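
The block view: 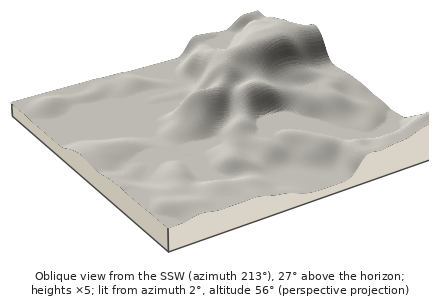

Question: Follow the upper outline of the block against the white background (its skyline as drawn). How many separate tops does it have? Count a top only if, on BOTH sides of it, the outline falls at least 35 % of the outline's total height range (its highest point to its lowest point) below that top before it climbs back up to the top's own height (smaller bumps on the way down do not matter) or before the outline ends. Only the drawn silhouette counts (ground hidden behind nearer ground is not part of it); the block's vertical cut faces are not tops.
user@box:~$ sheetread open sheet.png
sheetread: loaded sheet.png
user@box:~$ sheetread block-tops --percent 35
1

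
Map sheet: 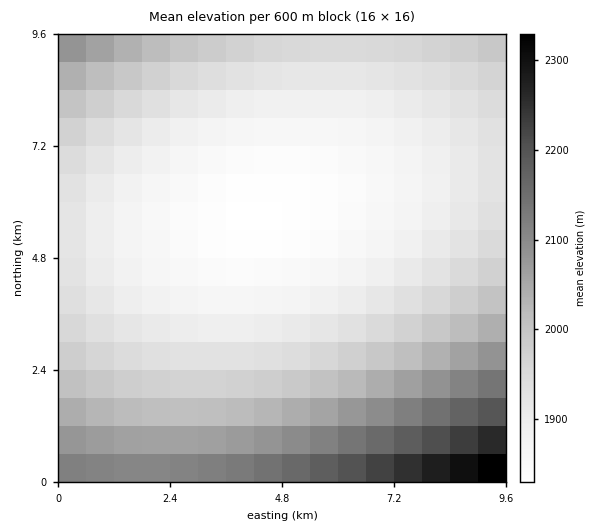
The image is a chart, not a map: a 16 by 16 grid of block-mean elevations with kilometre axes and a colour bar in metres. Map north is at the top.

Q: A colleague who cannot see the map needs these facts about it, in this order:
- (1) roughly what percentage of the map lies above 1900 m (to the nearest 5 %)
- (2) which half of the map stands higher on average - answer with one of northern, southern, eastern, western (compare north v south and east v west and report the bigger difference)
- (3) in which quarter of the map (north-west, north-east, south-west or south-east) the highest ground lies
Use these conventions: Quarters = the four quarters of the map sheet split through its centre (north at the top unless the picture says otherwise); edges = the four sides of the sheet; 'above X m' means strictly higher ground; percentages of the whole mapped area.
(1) Roughly 65 % of the ground is higher than 1900 m.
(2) The southern half stands higher on average than the northern half.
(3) The highest point lies in the south-east quarter of the map.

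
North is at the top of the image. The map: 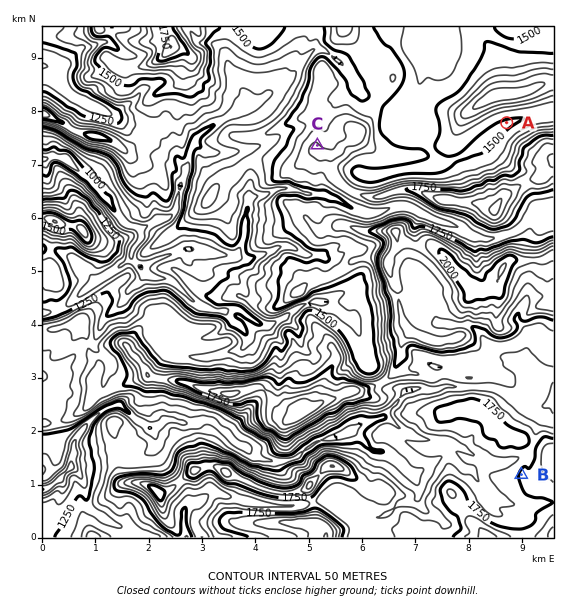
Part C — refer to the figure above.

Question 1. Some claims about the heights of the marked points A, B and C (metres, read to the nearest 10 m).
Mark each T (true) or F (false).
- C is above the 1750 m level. F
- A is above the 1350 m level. T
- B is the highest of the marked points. T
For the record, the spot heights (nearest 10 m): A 1490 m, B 1760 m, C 1660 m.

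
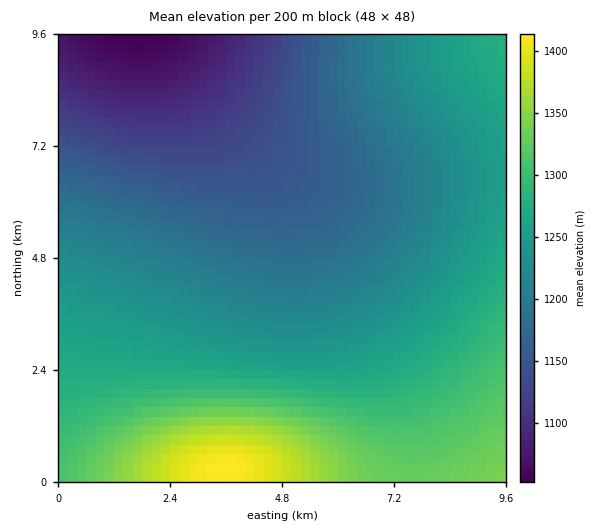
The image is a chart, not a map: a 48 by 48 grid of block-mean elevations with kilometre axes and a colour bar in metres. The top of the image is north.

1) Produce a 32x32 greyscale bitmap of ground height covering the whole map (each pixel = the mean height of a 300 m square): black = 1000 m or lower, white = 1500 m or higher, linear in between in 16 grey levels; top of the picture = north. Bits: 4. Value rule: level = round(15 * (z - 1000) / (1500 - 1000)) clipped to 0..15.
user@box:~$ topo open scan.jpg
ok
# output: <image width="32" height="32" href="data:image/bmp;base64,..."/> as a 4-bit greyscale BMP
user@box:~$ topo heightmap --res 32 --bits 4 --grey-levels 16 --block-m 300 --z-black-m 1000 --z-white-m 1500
<image width="32" height="32" href="data:image/bmp;base64,Qk12AgAAAAAAAHYAAAAoAAAAIAAAACAAAAABAAQAAAAAAAACAAATCwAAEwsAABAAAAAAAAAAAAAAABEREQAiIiIAMzMzAERERABVVVUAZmZmAHd3dwCIiIgAmZmZAKqqqgC7u7sAzMzMAN3d3QDu7u4A////AJqqu7zMzMzMu7uqqqqqqqqaqqu7zMzMzLu7qqqqqqqqmaqqu7zMzMu7uqqqqqqqqpmaqqu7u7u7uqqqmZmZqqqZmZqqqqu6qqqpmZmZmZqqmZmZmZqqqqmZmZmZmZmZmoiJmZmZmZmZmZmIiZmZmZmIiIiIiIiIiIiIiIiImZmZiIiIiIiIiIiIiIiIiImZmYiIiIiIiHd3d3d3iIiIiZmIiIiHd3d3d3d3d3eIiImZiIh3d3d3d3d3d3d3eIiImXd3d3d3d3dmZmZ3d3eIiIl3d3d3d3ZmZmZmZnd3eIiId3d3d2ZmZmZmZmZmd3eIiHd3dmZmZmZmZmZmZmd3eIh3ZmZmZmZlVVVWZmZnd3iIZmZmZmZVVVVVVVZmZnd3iGZmZmVVVVVVVVVVZmZnd4hmZlVVVVVVVVVVVVZmZ3d4ZVVVVVVVVVVVVVVWZmd3eFVVVVVURERFVVVVVmZnd3hVVUREREREREVVVVZmZ3d4VERERERERERFVVVmZmd3eERERERERERERVVVZmZ3d3hEQzMzMzREREVVVmZmd3eIQzMzMzMzRERFVVZmZ3d4iDMzMzMzMzRERVVWZnd3eIgzMiIiMzMzREVVZmZ3d4iIMiIiIiIzM0RFVWZmd3eIiCIiIiIiIzM0RFVmZ3d4iIgiIiIiIiIzNERVVmZ3eIiI"/>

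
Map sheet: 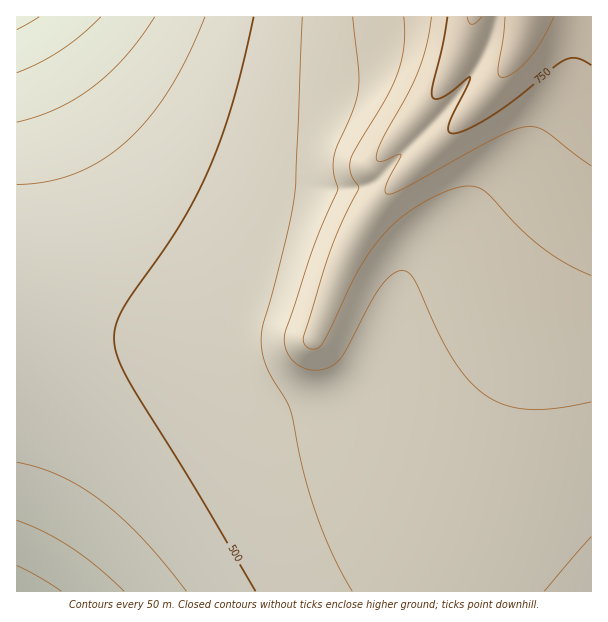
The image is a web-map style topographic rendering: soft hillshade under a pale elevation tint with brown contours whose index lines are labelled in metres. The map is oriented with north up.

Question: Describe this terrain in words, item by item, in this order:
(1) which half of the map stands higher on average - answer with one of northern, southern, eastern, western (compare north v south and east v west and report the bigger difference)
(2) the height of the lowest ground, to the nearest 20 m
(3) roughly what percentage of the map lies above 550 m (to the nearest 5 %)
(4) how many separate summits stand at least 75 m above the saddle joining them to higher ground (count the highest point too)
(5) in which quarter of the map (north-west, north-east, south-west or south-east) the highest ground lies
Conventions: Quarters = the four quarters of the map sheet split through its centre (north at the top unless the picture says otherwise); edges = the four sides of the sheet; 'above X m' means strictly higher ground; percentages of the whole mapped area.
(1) The eastern half stands higher on average than the western half.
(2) The lowest point is down at roughly 280 m.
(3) Roughly 50 % of the ground is higher than 550 m.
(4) There is 1 summit with 75 m or more of prominence.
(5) The highest point lies in the north-east quarter of the map.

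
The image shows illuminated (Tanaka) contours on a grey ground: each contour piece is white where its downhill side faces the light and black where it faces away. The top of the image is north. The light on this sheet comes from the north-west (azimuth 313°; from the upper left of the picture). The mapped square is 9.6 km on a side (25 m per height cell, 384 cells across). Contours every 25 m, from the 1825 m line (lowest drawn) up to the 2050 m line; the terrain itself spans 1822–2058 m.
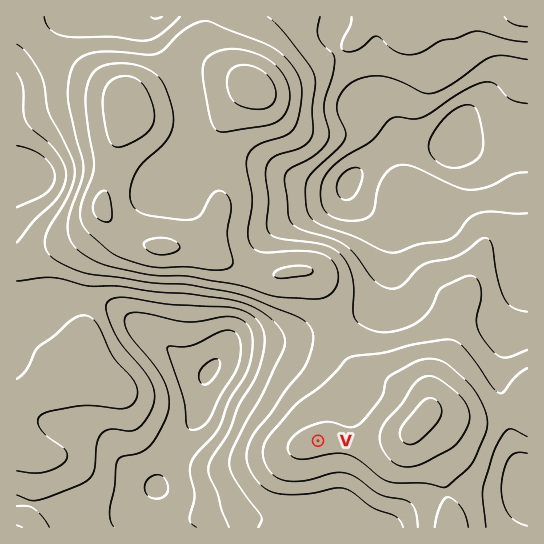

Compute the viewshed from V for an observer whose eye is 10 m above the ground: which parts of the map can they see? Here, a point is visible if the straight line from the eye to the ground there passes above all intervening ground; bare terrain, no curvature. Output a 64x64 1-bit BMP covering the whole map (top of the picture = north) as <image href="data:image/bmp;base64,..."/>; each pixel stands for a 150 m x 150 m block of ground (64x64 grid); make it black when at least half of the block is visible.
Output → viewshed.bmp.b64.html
<image width="64" height="64" href="data:image/bmp;base64,Qk0+AgAAAAAAAD4AAAAoAAAAQAAAAEAAAAABAAEAAAAAAAACAAATCwAAEwsAAAIAAAAAAAAA////AAAAAAD8AAAAAH/+APwAAAAAHH4A/AAAAAAYHgD+AAAAABgAAP8AAAAAHAAAf4AAAAAcAAB/gAAAAD4AAP/AAAAAPwAA/8AAADz/AAD/wAAAP/+AAP/AAAA//4AA/+AAAB//gAD/+AAAH/+AAP/+AAAP/8AA//8AAAf/4AD//4AAA//gAP//gAAD/+AAP/+AAAP/4AAf/4AAA//gAA//gAAD/MAAB/+AAAfwAAAD/wAAD+AAAAH/AAAPgAAAAP8AAD8AAAAA/wAA/wAAAAB/+AH/gAAAAH//h//AAAAAf////8AAAAD/////4AAA///////gAAD//////8AAAP//////AAAA////+AAAAAD////wAAAAAAP///AAAAAAAP4IcAAAAAAAeABwAAAAAAB4AHAAAAAAADAAcAAAAAAAMABwAAAAAAAAADAAAAAAAAAAEAAAAAAAAAAAAAAAAAAAAAAAAAAAAAAAAAAAAAAAAAAAAAAAAAAAACAAAAAAAAAAYAAAAAAAD8DwAAAAAAAP4P4AAIAAAAfw/8AA8AAAA/D/wAH4AAAD8H/gAfweAAHwf+AB//8AAGA/4AP//wAAAAAAA///AAAAAAAH//8AAAAAAAf//wAAAAAAD///AAAAAAAP//8AAAAAAB///wAAAAAAH///AAAAAAAf//8AAAAAAB///w=="/>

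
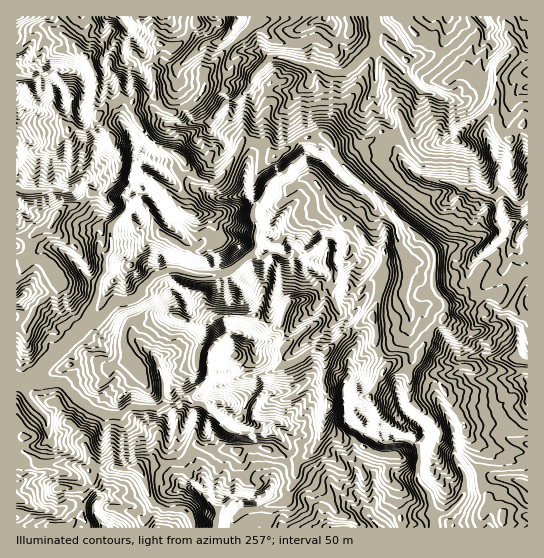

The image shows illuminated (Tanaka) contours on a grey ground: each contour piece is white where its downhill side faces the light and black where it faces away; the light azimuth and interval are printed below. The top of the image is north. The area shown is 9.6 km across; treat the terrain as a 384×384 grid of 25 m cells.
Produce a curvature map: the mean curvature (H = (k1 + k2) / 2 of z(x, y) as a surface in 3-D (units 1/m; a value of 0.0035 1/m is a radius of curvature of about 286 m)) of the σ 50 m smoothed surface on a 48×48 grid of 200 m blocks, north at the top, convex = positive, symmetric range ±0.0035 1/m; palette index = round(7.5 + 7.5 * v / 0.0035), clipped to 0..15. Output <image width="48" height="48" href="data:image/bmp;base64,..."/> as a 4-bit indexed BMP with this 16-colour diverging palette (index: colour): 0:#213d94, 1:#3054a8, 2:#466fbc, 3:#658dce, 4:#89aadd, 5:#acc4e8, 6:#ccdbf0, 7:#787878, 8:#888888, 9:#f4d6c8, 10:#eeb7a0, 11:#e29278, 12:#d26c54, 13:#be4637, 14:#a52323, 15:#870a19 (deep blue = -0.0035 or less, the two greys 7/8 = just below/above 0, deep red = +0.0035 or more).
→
<image width="48" height="48" href="data:image/bmp;base64,Qk32BAAAAAAAAHYAAAAoAAAAMAAAADAAAAABAAQAAAAAAIAEAAATCwAAEwsAABAAAAAAAAAAlD0hAKhUMAC8b0YAzo1lAN2qiQDoxKwA8NvMAHh4eACIiIgAyNb0AKC37gB4kuIAVGzSADdGvgAjI6UAGQqHAKzey9UlSqQ0+QfHekZVU0rUWbmFyJtcm7UROLHsp4vN+TXuuXmaWdclmIRVRpt7mCS5VKB2dcl6pSMBGc11alhUqJxHkminh5d/7Lg2V+RFAIt5wIxnl3SUetYX1TuZmEWYc2tWSbZ0tbebhTnIc4fE2lCMeDxTM6h1Wdrf33iJlZeYZ1e1ZcaChpDKwWlomouppnh3e6iZhoeIZ6mremVa3vGeYZiZiKVDRtOHeHlXu63t37SKtIb8arCPYrqZl710e+V3d0xF1LgRVkmE19wQEAsOdtdlaLlFu4lWN8021MB5MXNm2UBarsIvJ9iJmLYl2VUzeXd9eg39OFWkzA129hfrDnd3hZKMhDZ7ISEmIGMtH7k3bwmflV+iiWd3g3iadGhah/XDPKVXQ1jEmw3/YrhT2Zl3qGZUR4yVqtCrUN7YpHY22gc8oblqqGZ3ZWZ6lYm1i6C71xNu/9mDl3B59qk1VXmKqndVuIupq4GY1m6XI6zWemNWzXuVZplWQ2xlV8g4tyQ1qRv7Ocde72Gpdom4ZFSGOYpGZWZ7k4mFPATWA05iidYudWfXK4WoZrpYZmZ6mHd1bIAAasWsMsxbdlenqp+6d5yWZmZJ6orfrfzO5qoX5jXPaGd76nNFO5yFeEhVaLvYWpq4029RdxdeZlZmxXdJqAfJmoSTIjaijmWiho/tVKdZlVp6yGmbhHJqy4LV01d9umdkvElnhK23xUmMNIaJpsSJyjRrtySVAAJY3El4VWxb2EeMWHlmqaeboaka+jYBVnUGqIhjmiY210ZtRj2VmampJeUobElovYpwERAIxtVj9zZuWkLJeFlRfpNVa5nNiM2tD+dlGUi682nLrMcOO6uatnZXiK+hlouGBop7QGjjwn+nV3ygpmidVWUy2bkHl4aZCyypqMuFkvhmd3pD9TeNx4WkIvB9/t61DaSpiceDP3ZmiHiHiIqIzaT8D4LcpSWXB/hXjGiC+VaFLGd5IDAAAMrjMwnmU1dA8K1muIMvhXittCJhlnx2xCWOC98ZXe2R8GrLyAf3V5cAA2iV5XtmW0aPD6Ca1U6Q6hCuoK92aUJ4iHyA9ktpWoJNMEZvpkbjfPQGBudWdyqYd35S4mzOXIG/Nk/7VsG4ab9xjYR3hnm6mfsJ0hRpyIG/J/dbR0asrEjevph6h4mM32Us1WmH3KumHoEjh0qNSlaJyndYtcN7O9RrfGp4tj+SjmSpNAtdOjWHenRIOLSaV314XCefKEy4qCua6mFcS5KXd6gofaSYVUbXWkx/LwuanXpGnYczaZVXeHxyaqQwNmWZaKh2uw1NXFtUbKiCXYlSt2rCqmG7xoeJdzMBQi4rU6pWnYfGCsvFgzXDxxupqpiJVkvFRJiVFsZRfMWqYXISRpN2opd3eJhvd3d9vPtWuVjIF301czWYi5ZGS3NXeIlI6aWVfVh0g6+9ggTpSdzLq4t1tluoZ6Y0tpx8xnWrBalWqqNeiVQ4tY2FU6uKWIs6t0eWdYlEnddY248I27qjRJxke7dZN7Nrpw=="/>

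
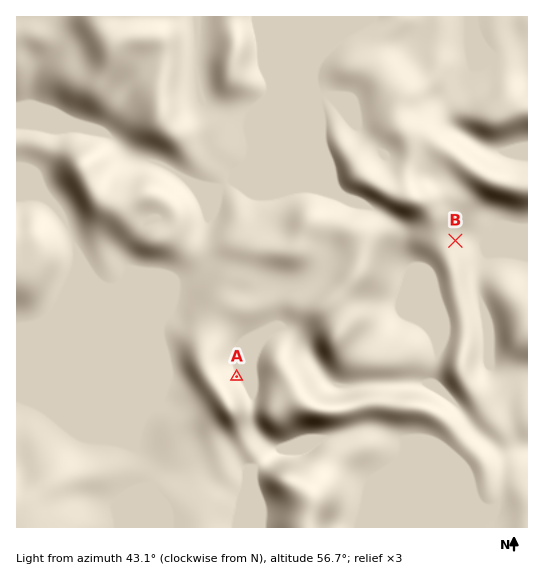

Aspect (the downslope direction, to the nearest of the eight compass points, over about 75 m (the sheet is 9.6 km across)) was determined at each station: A NE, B E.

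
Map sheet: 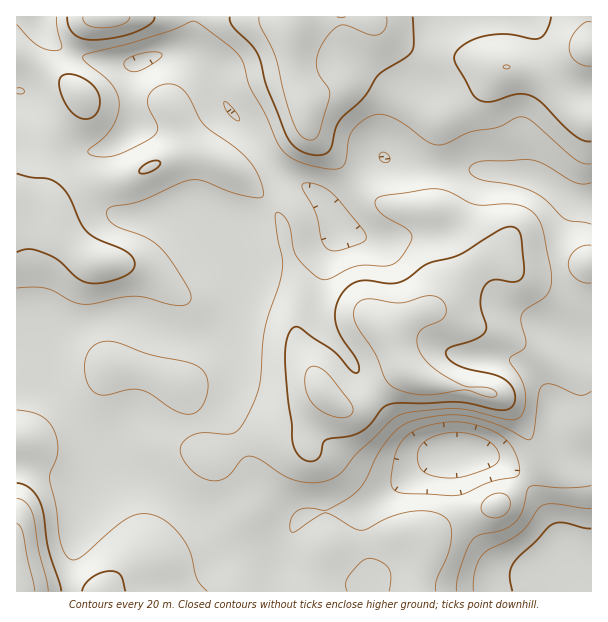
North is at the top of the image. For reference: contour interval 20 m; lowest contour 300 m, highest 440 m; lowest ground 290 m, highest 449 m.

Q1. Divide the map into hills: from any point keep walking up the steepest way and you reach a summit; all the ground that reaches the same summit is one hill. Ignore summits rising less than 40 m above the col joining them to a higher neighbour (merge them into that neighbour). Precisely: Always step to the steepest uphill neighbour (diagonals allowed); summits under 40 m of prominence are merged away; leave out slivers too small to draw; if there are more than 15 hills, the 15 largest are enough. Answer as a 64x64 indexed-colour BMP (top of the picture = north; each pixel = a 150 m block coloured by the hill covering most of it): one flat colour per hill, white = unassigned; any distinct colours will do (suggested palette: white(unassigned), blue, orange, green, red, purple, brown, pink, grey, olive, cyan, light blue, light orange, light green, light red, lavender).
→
<image width="64" height="64" href="data:image/bmp;base64,Qk12CAAAAAAAAHYAAAAoAAAAQAAAAEAAAAABAAQAAAAAAAAIAAATCwAAEwsAABAAAAAAAAAA////ALR3HwAOf/8ALKAsACgn1gC9Z5QAS1aMAMJ34wB/f38AIr28AM++FwDox64AeLv/AIrfmACWmP8A1bDFADMzMzMzMzMzMzMzMzMzMzMzMzMzMzMzMzMzMzMzMzMzMzMzMzMzMzMzMzMzMzMzMzMzMzMzMzMzMzMzMzMzMzEzMzMzMzMzMzMzMzMzMzMzMzMzMzMzMzMzMzMzMzMzETMzMzMzMzMzMzMzMzMzMzMzMzMzMzMzMzMzMzMzMzERMzMzMzMzMzMzMzMzERERMzMzMzMzMzMzMzMzMzMzMREzMzMzMzMzMzMzMzEREREzMzMzMzMzMzMzMzMzMzMxETMzMzMzMzMzMzMzERERERMzMzMzMzMzMzMzMzMzMxERMzMzMzMzMzMzMzEREREREzMzMzMzMzMzMzMzMzMzEREzMzMzMzMzMzMzMRERERERMzMzMzMzMzMzMzMzMzERETMzMzMzMzMzMzERERERERERERETMzMzMzMzMzMzERERMzMzMzMzMzMzERERERERERERERETMzMzMzMzMzMREREzMzMzMzMzMxEREREREREREREREREzMzMzMzMzMRERETMzMzMzMzMRERERERERERERERERERMzMzMzMzMRERERMzMzMzERERERERERERERERERERERERMzMzMzMREREREzMzMzMRERERERERERERERERERERERETMzMzMRERERETMzMzMxERERERERERERERERERERERERERERERERERERMzMzMxEREREREREREREREREREREREREREREREREREREzMzMzERERERERERERERERERERERERERERERERERERETMzMzERERERERERERERERERERERERERERERERERERERMzMzEREREREREREREREREREREREREREREREREREREREzMzMRERERERERERERERERERERERERERERERERERERETMzMRERERERERERERERERERERERERERERERERERERERMzMREREREREREREREREREREREREREREREREREREREREzMxERERERERERERERERERERERERERERERERERERERETMxERERERERERERERERERERERERERERERERERERERERMzEREREREREREREREREREREREREREREREREREREREREzMRERERERERERERERERERERERERERERERERERERERETMhERERERERERERERERERERERERERERERERERERERERIiIRERERERERIiIREREREREREREREREREREREREREREiIiIhEREREiIiIiIRERERERERERERERERERERERERESIiIiIiISIiIiIiIhERERERERERERERERERERERERERIiIiIiIiIiIiIiIiIREREREREREREREREREREREREREiIiIiIiIiIiIiIiIhERERERERERERERERERERERERESIiIiIiIiIiIiIiIiERERERERERERERERERERERERERIiIiIiIiIiIiIiIiIREREREREREREREREREREREREREiIiIiIiIiIiIiIiIhERERERERERERERERERERERERESIiIiIiIiIiIiIiIhERERERERERERERERERERERERERIiIiIiIiIiIiIiIiEREREREREREREREREREREREREREiIiIiIiIiIiIiIiIRERERERERERERERERERERERERESIiIiIiIiIiIiIiIRERERERERERERERERERERERERERIiIiIiIiIiIiIiIiEREREREREREREREREREREREREREiIiIiIiIiIiIiIiIiERERERERERERERERERERERERESIiIiIiIiIiIiIiIiIhERERERERERERERERERERERERIiIiIiIiIiIiIiIiIiIRERFEERERERERERERERERERQiIiIiIiIiIiIiIiIiIiERFERBERERERERERERERFERCIiIiIiIiIiIiIiIiIiIiREREQRERERERERERERFEREIiIiIiIiIiIiIiIiIiIiREREREEREREREREREUREREQiIiIiIiIiIiIiIiIiIiRERERERBEURERERERERERERCIiIiIiIiIiIiIiIiIiREREREREREREREREREREREREIiIiIiIiIiIiIiIiIiREREREREREREREREREREREREQiIiIiIiIiIiIiIiIiRERERERERERERERERERERERERCIiIiIiIiIiIiIiIiJEREREREREREREREREREREREREIiIiIiIiIiIiIiIiJEREREREREREREREREREREREREQiIiIiIiIiIiIiIiJERERERERERERERERERERERERERCIiIiIiIiIiIiIiJEREREREREREREREREREREREREREIiIiIiIiIiIiIiIkREREREREREREREREREREREREREQiIiIiIiIiIiIiIkRERERERERERERERERERERERERERCIiIiIiIiIiIiIiREREREREREREREREREREREREREREIiIiIiIiIiIiIiREREREREREREREREREREREREREREQiIiIiIiIiIiIiRERERERERERERERERERERERERERERCIiIiIiIiIiIiREREREREREREREREREREREREREREREIiIiIiIiIiIiIkREREREREREREREREREREREREREREQiIiIiIiIiIiIiRERERERERERERERERERERERERERERCIiIiIiIiIiIiJERERERERERERERERERERERERERERE"/>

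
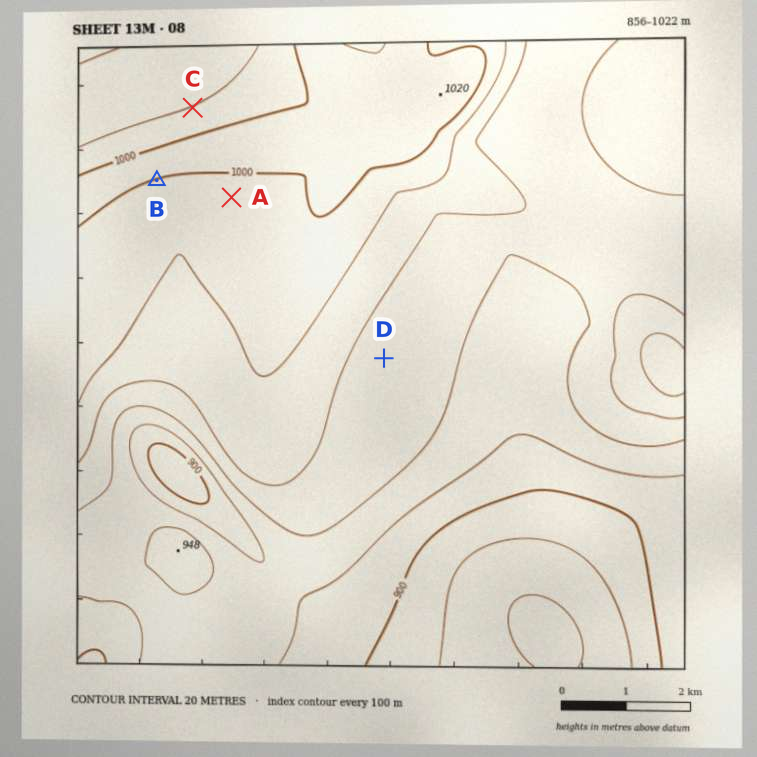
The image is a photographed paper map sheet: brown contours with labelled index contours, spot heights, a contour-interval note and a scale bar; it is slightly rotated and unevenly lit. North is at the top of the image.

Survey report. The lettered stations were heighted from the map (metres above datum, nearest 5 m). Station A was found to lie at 990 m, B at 1000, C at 980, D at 955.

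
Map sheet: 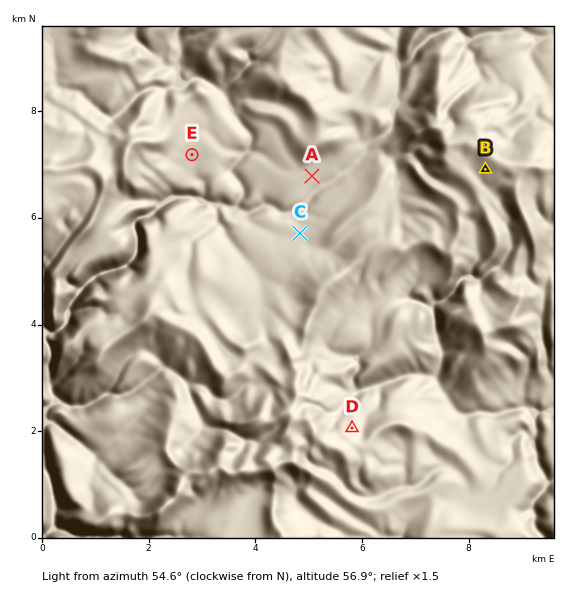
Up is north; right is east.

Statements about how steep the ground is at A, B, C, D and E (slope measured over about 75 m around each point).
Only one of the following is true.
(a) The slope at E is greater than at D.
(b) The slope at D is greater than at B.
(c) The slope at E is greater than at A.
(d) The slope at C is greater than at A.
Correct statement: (b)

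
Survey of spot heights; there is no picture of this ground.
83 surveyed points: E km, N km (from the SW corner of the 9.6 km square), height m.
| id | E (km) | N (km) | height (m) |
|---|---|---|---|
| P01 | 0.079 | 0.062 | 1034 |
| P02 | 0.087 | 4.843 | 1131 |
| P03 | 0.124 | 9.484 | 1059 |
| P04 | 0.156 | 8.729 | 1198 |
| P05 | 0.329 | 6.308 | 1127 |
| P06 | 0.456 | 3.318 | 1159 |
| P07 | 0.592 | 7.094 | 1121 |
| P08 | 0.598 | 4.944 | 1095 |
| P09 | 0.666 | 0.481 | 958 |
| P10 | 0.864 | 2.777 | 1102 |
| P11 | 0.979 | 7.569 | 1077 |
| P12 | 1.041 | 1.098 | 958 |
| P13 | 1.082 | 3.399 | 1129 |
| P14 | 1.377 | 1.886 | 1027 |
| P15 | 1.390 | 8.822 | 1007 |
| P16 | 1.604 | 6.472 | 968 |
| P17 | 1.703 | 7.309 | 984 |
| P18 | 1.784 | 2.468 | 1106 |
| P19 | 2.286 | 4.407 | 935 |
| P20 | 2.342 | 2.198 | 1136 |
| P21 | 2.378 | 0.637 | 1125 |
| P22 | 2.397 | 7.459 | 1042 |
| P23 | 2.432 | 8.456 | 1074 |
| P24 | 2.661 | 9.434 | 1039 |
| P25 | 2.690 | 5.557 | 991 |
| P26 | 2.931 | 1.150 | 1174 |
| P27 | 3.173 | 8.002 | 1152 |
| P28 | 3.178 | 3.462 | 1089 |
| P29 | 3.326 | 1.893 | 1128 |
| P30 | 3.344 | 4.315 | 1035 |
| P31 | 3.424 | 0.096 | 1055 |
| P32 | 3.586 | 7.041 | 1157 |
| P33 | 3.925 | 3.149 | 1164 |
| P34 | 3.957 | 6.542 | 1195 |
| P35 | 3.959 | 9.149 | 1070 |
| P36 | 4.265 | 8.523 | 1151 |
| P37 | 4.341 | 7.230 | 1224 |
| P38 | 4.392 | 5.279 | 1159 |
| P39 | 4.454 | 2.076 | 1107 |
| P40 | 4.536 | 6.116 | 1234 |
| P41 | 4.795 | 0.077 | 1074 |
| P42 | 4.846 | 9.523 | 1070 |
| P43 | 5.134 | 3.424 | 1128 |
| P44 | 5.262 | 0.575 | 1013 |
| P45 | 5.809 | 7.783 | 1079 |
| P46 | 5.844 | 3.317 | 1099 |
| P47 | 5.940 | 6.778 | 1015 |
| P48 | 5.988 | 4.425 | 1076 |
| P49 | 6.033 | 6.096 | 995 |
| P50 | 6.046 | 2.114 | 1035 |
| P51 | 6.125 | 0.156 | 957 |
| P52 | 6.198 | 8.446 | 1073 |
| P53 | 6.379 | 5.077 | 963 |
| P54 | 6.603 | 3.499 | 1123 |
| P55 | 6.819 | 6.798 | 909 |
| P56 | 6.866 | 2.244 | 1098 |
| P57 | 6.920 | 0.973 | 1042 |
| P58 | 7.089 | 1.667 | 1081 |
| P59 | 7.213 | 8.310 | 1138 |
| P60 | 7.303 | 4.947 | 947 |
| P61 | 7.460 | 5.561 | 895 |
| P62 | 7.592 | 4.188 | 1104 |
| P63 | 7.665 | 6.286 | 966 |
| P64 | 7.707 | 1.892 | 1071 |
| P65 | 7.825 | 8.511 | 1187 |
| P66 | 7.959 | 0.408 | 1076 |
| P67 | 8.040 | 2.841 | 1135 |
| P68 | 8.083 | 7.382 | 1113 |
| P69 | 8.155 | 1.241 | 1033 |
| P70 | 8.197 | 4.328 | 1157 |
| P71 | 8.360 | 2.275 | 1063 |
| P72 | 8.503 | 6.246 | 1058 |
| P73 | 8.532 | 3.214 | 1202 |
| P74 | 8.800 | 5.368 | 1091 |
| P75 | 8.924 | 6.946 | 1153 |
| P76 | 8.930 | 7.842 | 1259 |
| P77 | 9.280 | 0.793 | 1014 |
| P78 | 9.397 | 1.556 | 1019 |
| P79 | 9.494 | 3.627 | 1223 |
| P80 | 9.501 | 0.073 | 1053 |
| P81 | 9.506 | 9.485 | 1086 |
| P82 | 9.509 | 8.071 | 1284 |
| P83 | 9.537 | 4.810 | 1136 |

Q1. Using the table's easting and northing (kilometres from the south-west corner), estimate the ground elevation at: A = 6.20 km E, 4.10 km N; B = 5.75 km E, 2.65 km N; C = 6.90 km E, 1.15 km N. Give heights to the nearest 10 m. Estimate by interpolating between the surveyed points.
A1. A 1090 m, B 1050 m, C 1050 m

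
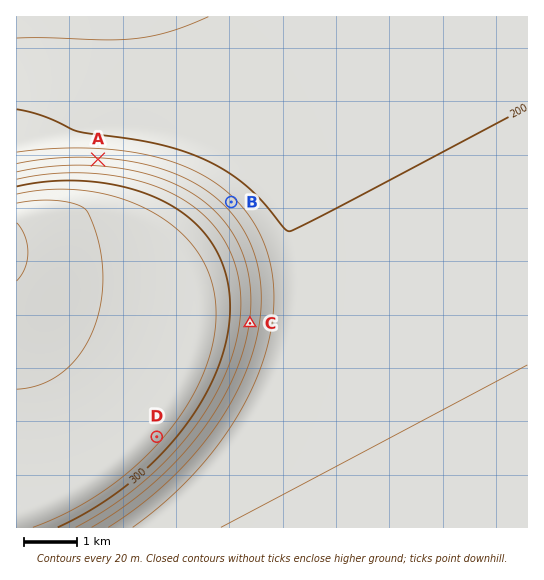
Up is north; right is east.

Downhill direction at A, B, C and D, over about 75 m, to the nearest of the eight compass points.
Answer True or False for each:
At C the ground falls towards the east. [True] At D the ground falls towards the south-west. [False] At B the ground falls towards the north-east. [True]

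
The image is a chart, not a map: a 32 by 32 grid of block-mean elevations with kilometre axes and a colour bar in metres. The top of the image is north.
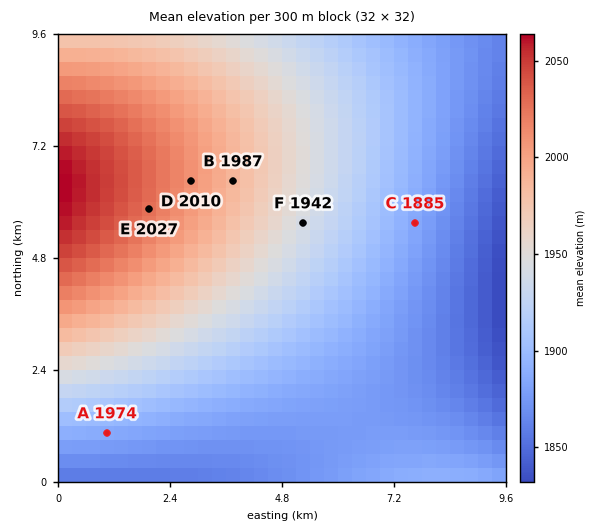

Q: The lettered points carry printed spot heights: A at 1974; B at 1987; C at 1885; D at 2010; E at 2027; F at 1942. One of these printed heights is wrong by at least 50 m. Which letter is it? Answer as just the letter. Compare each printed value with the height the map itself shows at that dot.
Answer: A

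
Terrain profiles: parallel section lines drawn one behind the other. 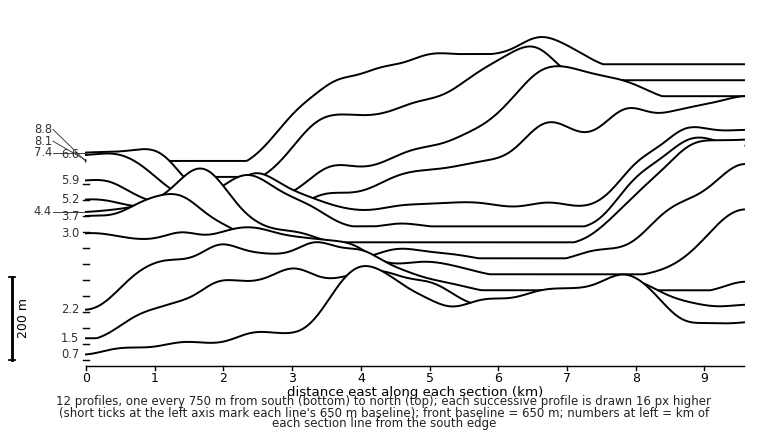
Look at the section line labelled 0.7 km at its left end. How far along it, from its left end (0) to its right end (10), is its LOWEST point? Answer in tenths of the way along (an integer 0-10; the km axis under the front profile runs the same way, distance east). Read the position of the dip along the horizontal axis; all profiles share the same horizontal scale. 0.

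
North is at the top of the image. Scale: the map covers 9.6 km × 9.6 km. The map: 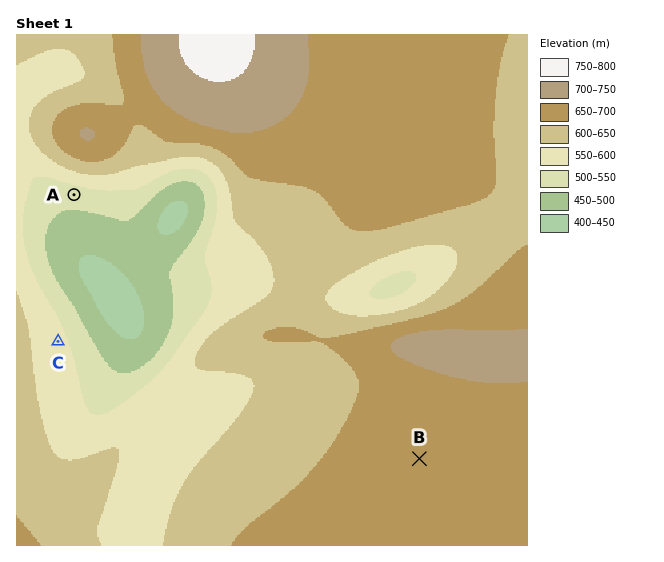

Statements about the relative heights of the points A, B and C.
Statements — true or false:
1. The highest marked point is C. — false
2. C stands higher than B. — false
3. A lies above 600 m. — false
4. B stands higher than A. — true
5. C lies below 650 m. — true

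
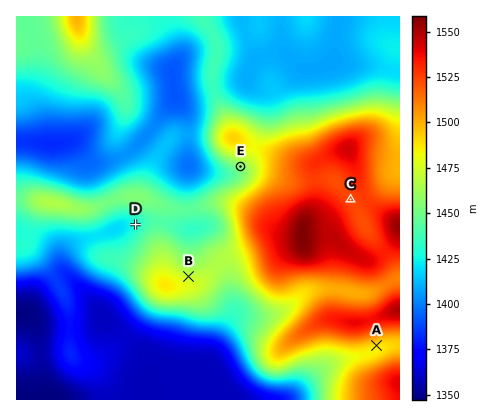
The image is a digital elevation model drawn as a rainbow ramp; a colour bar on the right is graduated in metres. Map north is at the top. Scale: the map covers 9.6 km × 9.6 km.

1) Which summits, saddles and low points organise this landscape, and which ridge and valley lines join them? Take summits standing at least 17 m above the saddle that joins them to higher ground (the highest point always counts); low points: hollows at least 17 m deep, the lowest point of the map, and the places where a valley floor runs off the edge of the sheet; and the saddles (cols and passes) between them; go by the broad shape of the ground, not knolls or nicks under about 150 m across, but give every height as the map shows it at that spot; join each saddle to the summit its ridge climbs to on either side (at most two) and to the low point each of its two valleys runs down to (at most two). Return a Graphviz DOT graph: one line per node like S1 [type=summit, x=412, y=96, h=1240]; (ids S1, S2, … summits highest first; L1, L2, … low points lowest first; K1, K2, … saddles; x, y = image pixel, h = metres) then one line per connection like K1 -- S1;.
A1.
graph terrain {
  S1 [type=summit, x=302, y=236, h=1559];
  S2 [type=summit, x=398, y=226, h=1554];
  S3 [type=summit, x=398, y=310, h=1550];
  S4 [type=summit, x=398, y=382, h=1540];
  S5 [type=summit, x=76, y=18, h=1499];
  S6 [type=summit, x=166, y=286, h=1487];
  S7 [type=summit, x=52, y=202, h=1466];
  L1 [type=low, x=50, y=396, h=1347];
  L2 [type=low, x=52, y=144, h=1382];
  L3 [type=low, x=322, y=62, h=1408];
  K1 [type=saddle, x=384, y=254, h=1533];
  K2 [type=saddle, x=316, y=180, h=1526];
  K3 [type=saddle, x=388, y=282, h=1512];
  K4 [type=saddle, x=400, y=346, h=1493];
  K5 [type=saddle, x=218, y=264, h=1466];
  K6 [type=saddle, x=188, y=210, h=1444];
  K7 [type=saddle, x=160, y=222, h=1442];
  K8 [type=saddle, x=214, y=90, h=1435];
  K9 [type=saddle, x=124, y=154, h=1404];
  K1 -- S1;
  K1 -- S2;
  K1 -- L1;
  K2 -- S1;
  K2 -- L1;
  K2 -- L2;
  K3 -- S1;
  K3 -- S3;
  K3 -- L1;
  K4 -- S3;
  K4 -- S4;
  K4 -- L1;
  K5 -- S1;
  K5 -- S6;
  K5 -- L1;
  K6 -- S1;
  K6 -- S7;
  K6 -- L1;
  K6 -- L2;
  K7 -- S6;
  K7 -- S7;
  K7 -- L1;
  K8 -- S1;
  K8 -- L2;
  K8 -- L3;
  K9 -- S5;
  K9 -- S7;
  K9 -- L2;
}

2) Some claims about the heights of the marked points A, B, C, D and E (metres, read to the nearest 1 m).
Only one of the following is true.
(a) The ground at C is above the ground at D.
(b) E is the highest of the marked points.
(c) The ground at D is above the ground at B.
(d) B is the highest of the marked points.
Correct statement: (a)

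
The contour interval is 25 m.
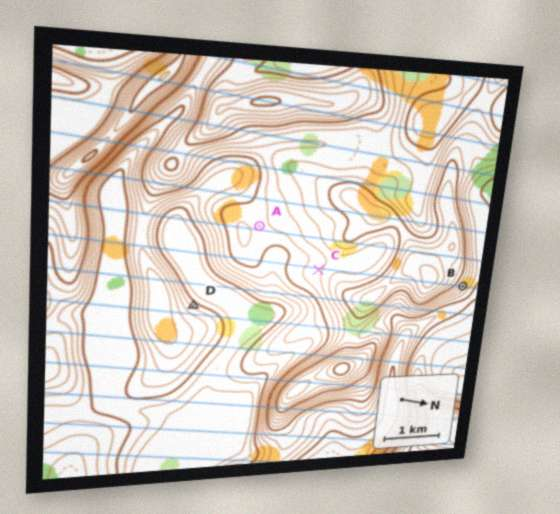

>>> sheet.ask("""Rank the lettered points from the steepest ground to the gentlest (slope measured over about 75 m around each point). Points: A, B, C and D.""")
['B', 'D', 'C', 'A']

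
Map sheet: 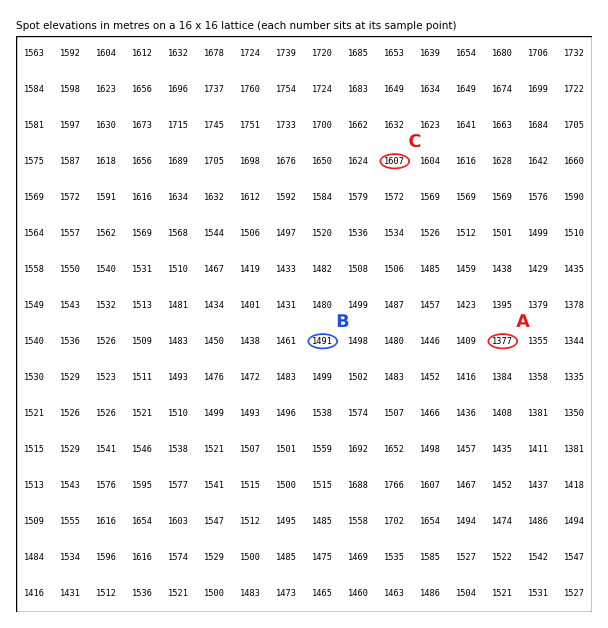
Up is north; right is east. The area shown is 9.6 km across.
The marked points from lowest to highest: A B C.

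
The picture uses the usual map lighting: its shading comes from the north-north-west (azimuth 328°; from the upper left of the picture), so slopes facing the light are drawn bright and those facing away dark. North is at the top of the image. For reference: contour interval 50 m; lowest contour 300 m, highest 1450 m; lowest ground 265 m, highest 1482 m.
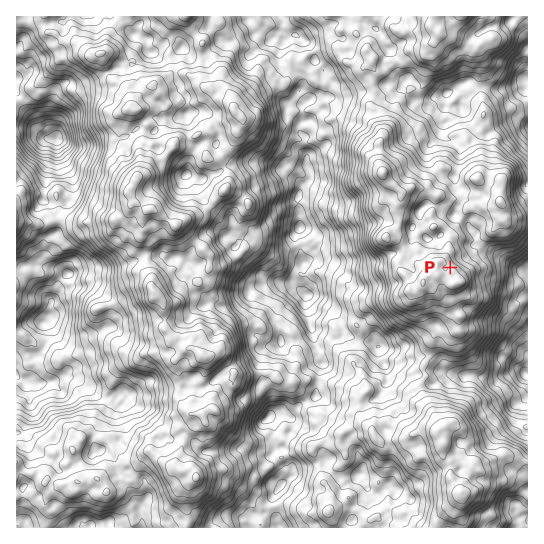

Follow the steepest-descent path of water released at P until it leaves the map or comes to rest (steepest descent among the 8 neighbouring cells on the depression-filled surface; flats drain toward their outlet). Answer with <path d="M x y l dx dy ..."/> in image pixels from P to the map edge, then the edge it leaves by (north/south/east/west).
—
<path d="M450 267l9-9 6 0 8-8 0-4 2-1 6 0 2 2 4 0 14 12 5 3 3 0 5 5 8 4 5 0"/>
exit: east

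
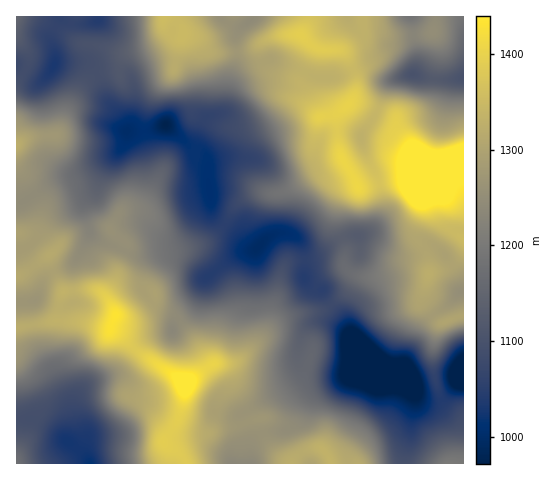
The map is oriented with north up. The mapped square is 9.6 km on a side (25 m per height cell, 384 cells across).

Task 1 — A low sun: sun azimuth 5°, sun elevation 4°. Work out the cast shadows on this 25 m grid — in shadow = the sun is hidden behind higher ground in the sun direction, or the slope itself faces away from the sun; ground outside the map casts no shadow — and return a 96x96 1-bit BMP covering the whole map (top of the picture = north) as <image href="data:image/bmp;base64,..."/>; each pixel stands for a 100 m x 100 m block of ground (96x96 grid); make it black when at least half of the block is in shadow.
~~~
<image width="96" height="96" href="data:image/bmp;base64,Qk2+BAAAAAAAAD4AAAAoAAAAYAAAAGAAAAABAAEAAAAAAIAEAAATCwAAEwsAAAIAAAAAAAAA////AAAAAAAf////AAAAA8AAYAAf////AAAAA8AA8AA////uADAAAYAA8AB////gADgAAAAA/wD////gGHgAAAAA/8D////wPDwAAAAB//j////wPgAAAAAB//z////wPgAAAAAB//z////wP+AAAAAD//z////wf/gAAAAH//z///////wAAAAH//z///////8AAAAP//z///////+AAAAf//7///////+AAAf///7///////+AAA////7///////8AAB////7/////9/4AAD////7/////wf8AAD////7/////gP8AAD//////////AH+AAD/////////+AD+AAD/////////4AAAAAD/////////gAAAAAD/////////AAAAAAD////////+AAAAAAD////////8AAAAAAD////////4AAAAAAH////////wAAAAAAH///////wAAAAAAAP////8P/AAAAAAAA/////8AAAAAAAAAA////4cAAAAAAAAAA////8AAAAAAAAAAA/////gAAcAAAAAAB/////iAA8AAAAAAD/////zgB8AAAAAAH/////7gB4AAAAAAH/////7wAAAAAAAAP//////gAAAAAwAAP/////+AAAAAB4AAP/////8AAAAAD8AIP/////8CAAAAD8A+f/////8DAAAAD8B///////8BIAAAD+B///////8AYAAAB8D///////8AMAAAAMD///////8AAAAAAAH///////8AAAAAAAH///////8AAAAAAAH///////4AAAAAAAH///////8AAAAAAAH///////8AAAAAA4P///////8AAAAAD+P///////8AAAAAH/P///////8AAAAAP/H///////8AAAAAP/j///////8AAAAAf/3///////8AAAAAf////////78AAAAA//+D//+H+D8AAAAA//////4B4H+AAAAB/////9wAAH+A8AAB/////x4AAH/B8AAD/////jwCAH/B+AAf/////jwCAH/h+AA//////jgCAA/z+AA//////gAAAAD//AB//////IAAAAD/+AD/////8YAAAAAf8Af/////8cAAAAAAAAf/////+8DAAAAAAA///////+HAAAAAAA///////+HgAAAAAB////////PgAAAAAP///////+PgAAAAAf///////APwAAAAAJ//////+ADwAAAAAB//////8AAAAAAAAD//////4AAAAAAAAD//////AAAAAAAAAD/////4AAAAAAAAAD/////wAAADA/AAABz////wAfAH//wAAAD////wx/wP//4AAAD////x//4P//8AAAH/H//z//4P//+AAAH/n/////4D///AAAH///////4B///AcAD//j7///4A///A8AA//gA//wAAP/6A4AA//AAf/AAAD/gAAAAfgAAH+AAAB/AAAAAfAAAA4AAAAIAAAAAeAAAAAAAAAAAAAAAMAAAAAAAAAAAAAAAAAAAAAAAAAAAABgAAAAAAAAAAAAA="/>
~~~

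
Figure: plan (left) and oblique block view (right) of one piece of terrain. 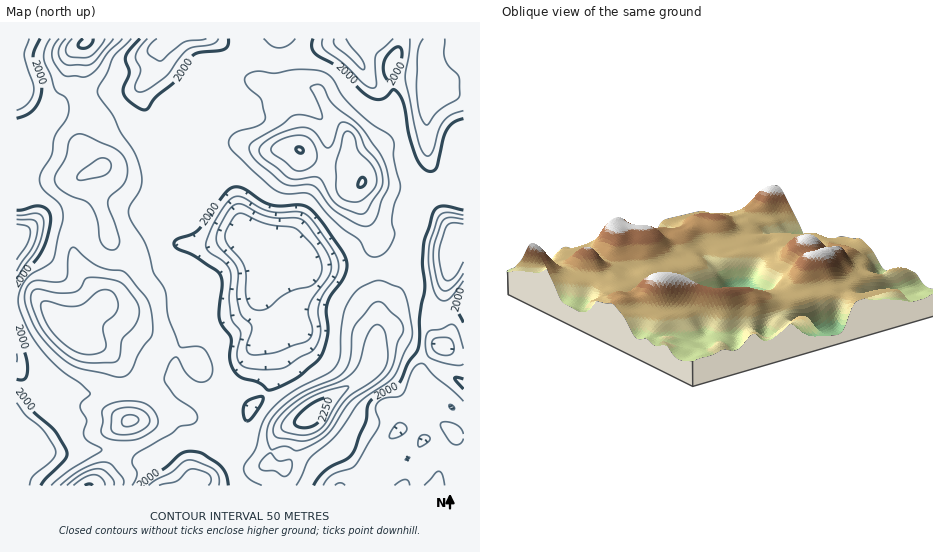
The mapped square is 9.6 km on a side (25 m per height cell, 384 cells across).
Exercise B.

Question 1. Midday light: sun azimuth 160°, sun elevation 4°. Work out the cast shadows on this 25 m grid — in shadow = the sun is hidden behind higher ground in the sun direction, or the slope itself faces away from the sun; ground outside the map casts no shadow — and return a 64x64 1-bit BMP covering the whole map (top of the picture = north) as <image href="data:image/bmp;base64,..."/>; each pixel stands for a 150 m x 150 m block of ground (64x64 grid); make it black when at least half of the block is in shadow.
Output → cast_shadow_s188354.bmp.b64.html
<image width="64" height="64" href="data:image/bmp;base64,Qk0+AgAAAAAAAD4AAAAoAAAAQAAAAEAAAAABAAEAAAAAAAACAAATCwAAEwsAAAIAAAAAAAAA////AAAAAAA/4AB8AAAHAD/+ABgAAAcAf/4AAAAAB4B//AAA8gAzwH/8AAHyABjgf/gAAfAAHHh/8AAB8AAOOH/wAADwAAIAf/wAAPwAAAd//gAA/wAADx/f8AD/wAAPH5/wAP/gAA4fv+AA//gADB8/4AB//AAIHx/AAH//AADeH4AA//+AAfwOAAH//8AHuAAAAf//4B+QAAAB///gHwAAAAH//+AeAAAAAf//4B4AAAAB///gHAAAAAP//+AAAAAAA///8AABAAAD///0AA/AAAP///AM/+AAA///+A//+OAD///4D///4AP///gf///AA///8B///wAD///gH//+AD///8Af//4D////gB///AP///8AD//4A////gAO//AAD//4AA7/4AAH//AADP/gAAf/4AAA/8AAB/+AAAD/AAAD4AAAAP4AAAGAAAAAAAAAAAAAAAAAAAAAAAAAAAAAAAAAAAAAD4AAAAAAADgf4AAAAAAAOB/wAAAABHA4H/4AAAAO8Hgf/wAAfw5wfA/+AAD/7mB8D/wAAf//8H7P/AAB///gf+/4AAH//8B/9/AAAf//wH/34PAB//+8f/AB/AH/v/x/8AD/Af8f/H7wAH8B///4fuAAf4H///B8wAA/gf//8HzAAD/B///4ePwAP/////w4/wA///z//jD/wB//+H++EA=="/>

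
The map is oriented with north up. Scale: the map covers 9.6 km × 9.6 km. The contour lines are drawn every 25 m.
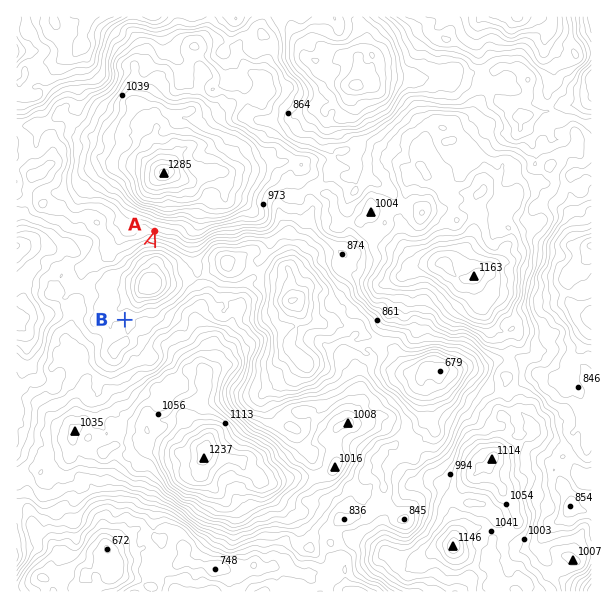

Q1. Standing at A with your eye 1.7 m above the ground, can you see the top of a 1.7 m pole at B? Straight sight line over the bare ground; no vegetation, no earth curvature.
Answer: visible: true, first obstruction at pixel None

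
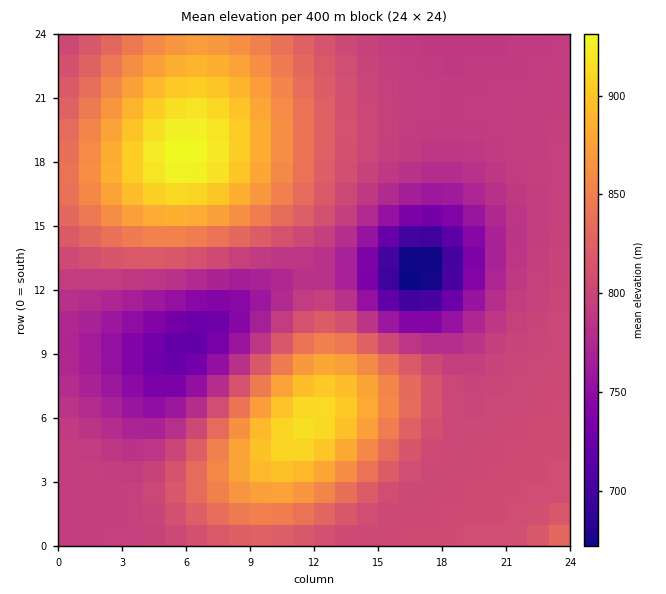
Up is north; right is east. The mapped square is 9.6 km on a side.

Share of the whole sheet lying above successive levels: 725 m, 96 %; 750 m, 92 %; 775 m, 83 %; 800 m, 56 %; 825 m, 32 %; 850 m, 22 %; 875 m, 14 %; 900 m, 6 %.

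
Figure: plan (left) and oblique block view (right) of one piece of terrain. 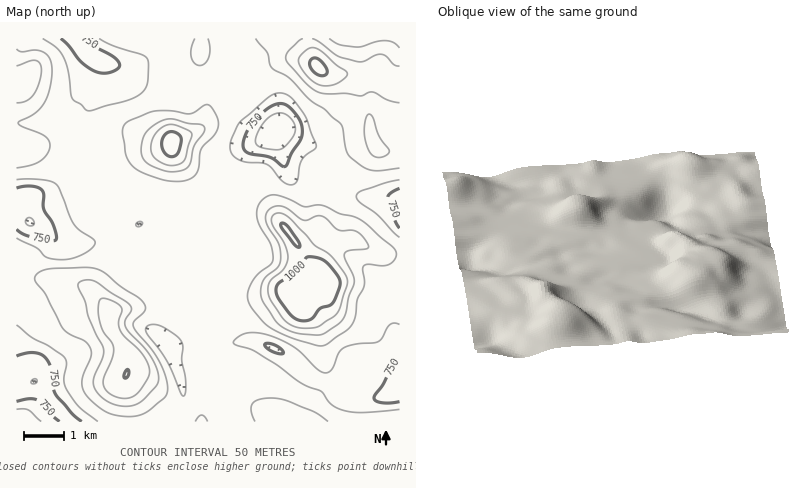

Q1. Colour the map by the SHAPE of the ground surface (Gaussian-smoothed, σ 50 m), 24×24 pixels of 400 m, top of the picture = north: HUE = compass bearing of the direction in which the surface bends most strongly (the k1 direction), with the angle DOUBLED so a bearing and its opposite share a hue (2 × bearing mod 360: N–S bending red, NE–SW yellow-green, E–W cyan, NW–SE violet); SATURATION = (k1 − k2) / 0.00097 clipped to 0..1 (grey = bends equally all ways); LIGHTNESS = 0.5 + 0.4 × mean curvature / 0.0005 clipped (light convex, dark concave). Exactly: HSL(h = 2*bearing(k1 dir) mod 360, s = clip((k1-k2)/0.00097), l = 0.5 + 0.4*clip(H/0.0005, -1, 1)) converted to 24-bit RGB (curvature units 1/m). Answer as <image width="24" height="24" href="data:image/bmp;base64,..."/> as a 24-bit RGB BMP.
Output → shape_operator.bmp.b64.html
<image width="24" height="24" href="data:image/bmp;base64,Qk32BgAAAAAAADYAAAAoAAAAGAAAABgAAAABABgAAAAAAMAGAAATCwAAEwsAAAAAAAAAAAAA1abVmINTYBkygBRKc6CpspxhopQyXqcuSpBmY69+MlKL1tN/UzVwlWBca2qVd6e9osbMVLytsqI1jUx2VY6bSa2nZZu+poPVtKUn0iGMmRmAcpuxq1WzxGeUtc+0m8ilP417R9RxHxllzsB1ezuKbKF5bpuFYpdgjpZSipleqnekh0JPiV4/hZIuQm0PFjcIM3YrPSBDn2utjqizR0LRv7jZ0bnExaSthtLQHJHnPhptrLVyfmiYgZmQeYuIe41/fracX62wdBowycklPn270n/BrYWMXGCOk2WBLjRcU6I/gKJWN32An3dp0qeIvdCrt+zaQQBmf0WckrR6YI2hmX+RepqahNPIfV69TgYlskswxuabHEVIf4JMy5J7XmaKlkZzX0V3X7JiU6VXPEtUX24sofRz0ffcsByhRgtNoINKrsRpQWk+VbM/ZtpFXiIDMwUAjHccbtE81stLaTJyO4ZHmrddhVeUhFWci7DBb36um2R5NDCExOR+iv+TeUMMMQIPayMzV8Vgr4puhFurw4ZDkhELqwqOs06vu8JWV9MwZLpEQKKTaoezeaaJcEmDcJ6ifpiJc1WDiqyPLx+Y8PnS/4k6SxOMKjHFfL7ThZyufqChdm6WnGyciVezfCugvnPD2ujrtMvewm2jQtu5PWSYmYCOZ0aTfJyLhWiGjVqMeqZoM1WTvf/L2YDt0RP4ZFKnbo2bgYuVl3KPi2eUfHmSbzmgmi3GqOC1ksGku2Wg3L2hNMk7JT1djnF1aFSJcneSikinis3LYozIme7evNMuZiAihVRZln5xXH1Od4FWg3RlboVqbnWOMkiiX3fq79zrqHGXmG6QzsWl57HsC0q4blmJbHuPTKeQRdfei7fUmW7It2ZMnDhPjXBvYZqcp2anrnOYX2uMf4lheIZkaoNWM3hDBnY0xCISz2NgvY+qtOrDxkWLZhJWeVc4SaVQdqLNR8u4RGopVUobsGE0p2qBpn+FilZdXHBMmZVskXybf36bhn+YhX6XeoSXMDhscUgWuf84TeyEzDcmfwosoTS0oOLrdJrZNmq3pxlamRhKl3FZZZpHYZNBcZpWg1utlYW2eZSne3eWj3iLh3l8hYV/g3eCSwdGaPwlzP/aiiFpoooze3rYs9riXYilZs2hJA8RZyIjaZRjpJuDfZ+TmX+hq49XTmc3bo85gH9QfXVag3FpkI94f4R+bE6GGQDzzP/eRR7NsU7dj73XSHuNr4lhi6d5p2IsSTeeVVK3knShlKuAiJB+aYZ3nnGYo3OzfnqnZ4eXaY12aYeAgJN9gXmBXHGKAOSH6/lIfiFTYYsxn141jpFYgaJBik8zpEZZPTQWJE8VcqJDi6V1jYx8hnJxY35pgIp1iXdqkHBTeItbaZOCfId/fXmFeoeEUqhUOMNCki98qXtejmtRoWM/pT4okIYqcnEfdHnRd67ZWb3DcZ2Ghn+HgX2MhHOPjDxQgysZtJEVJ+AIK6SYdo2HcZWngI/Gr9fLKheYpTNwq62MjF6jn3+NrFubwFhzlW23e4+8aaWjZ4OUen2KfoOGfXqEdl2NiCvKyZHg4eDrx/PQDzNYd59pK9NUJauCxYF/bQCYvoq4q5h+hkZ8pHx0o0Olz8CsfpDOlHGurnq1c2OUc4eQh3qUgHaJaWGFN3KhjYbT7eTe+cLYGBuJM6c9pKdGO20eGzoPHS1DrD9R3EchX5FUZYSZdmOnmOKWWGeqgoFJhIBcfo52bpqVY1qbonmjboWgSbGuGcKX2fLQ0kHr/5Tyjk7Ut2l1qnBHL1Y3FCAcMCkW0+SAfJ6GWXd8Z7BmwNZxXD9Jgq05PZVVYqJjZX2KS4iDZqSviny0lnCoaKBEcYgSZDMdnIs6pVNism+e1ImxsEivGhxUN8irjNJaioZSanxhTb1GyTktfS4sycuwSrCcXqF0S36BjHRwTHlPXnRHdGJQvYBjbV2Lk2Vpg5NzjXB1iXeCpnqU0W3CMCS/QaK1uUwghLksO5RLbaZRgzN2naXM5aTMpoPCVpOhUWyWaJamf2CmjG2GWEpqwrZrfEhwnZxpiZVkc4FyhHyCiHyLpmqejj+WeiN3v+W51fT2covuWmHac6jOVrTSP7DF76zIdXy4UWaidTdJVigYiFwhTG01bsBPh16WlGyYx8F4UoWRgH6HgXiCd1SGh0bVeKv72PPmktrpYj3EYjSs1a64PpqoPIs/f8ZSsG6UfBVOaxIyqXNXeLuheLKlX5t3XYh2UX6i2NCrRVmelWaLiGJ5hVx9QLJUJ6lmu/SQhSdKcEBJUnR4lbJYuUxj"/>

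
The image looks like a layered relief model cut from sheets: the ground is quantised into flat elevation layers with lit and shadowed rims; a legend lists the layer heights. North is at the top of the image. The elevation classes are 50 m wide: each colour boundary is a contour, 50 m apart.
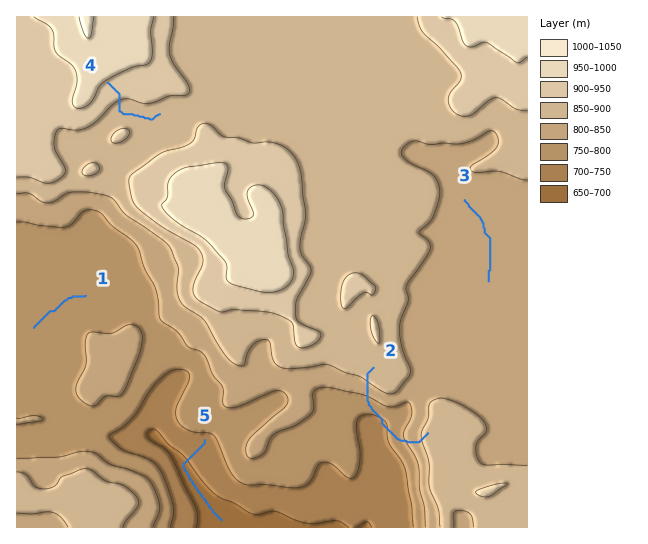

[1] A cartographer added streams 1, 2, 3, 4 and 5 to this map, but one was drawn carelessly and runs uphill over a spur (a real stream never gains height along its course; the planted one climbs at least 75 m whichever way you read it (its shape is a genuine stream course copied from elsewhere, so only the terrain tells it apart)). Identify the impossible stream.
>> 2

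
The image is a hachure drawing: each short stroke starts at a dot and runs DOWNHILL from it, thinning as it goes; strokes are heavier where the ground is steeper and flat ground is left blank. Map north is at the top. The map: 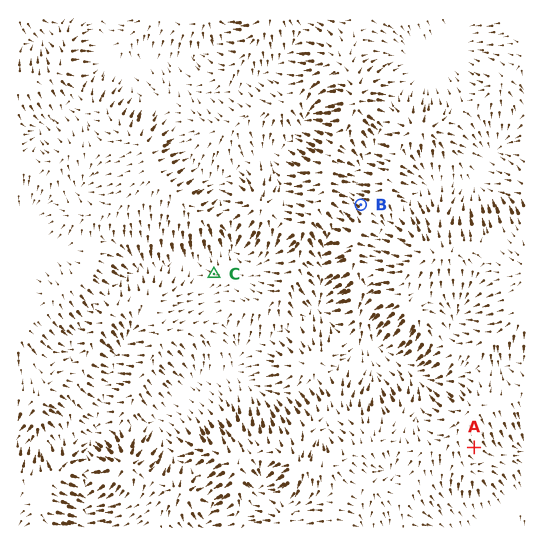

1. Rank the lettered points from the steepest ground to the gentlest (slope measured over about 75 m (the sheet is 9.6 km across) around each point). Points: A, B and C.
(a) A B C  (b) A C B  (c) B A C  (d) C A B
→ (c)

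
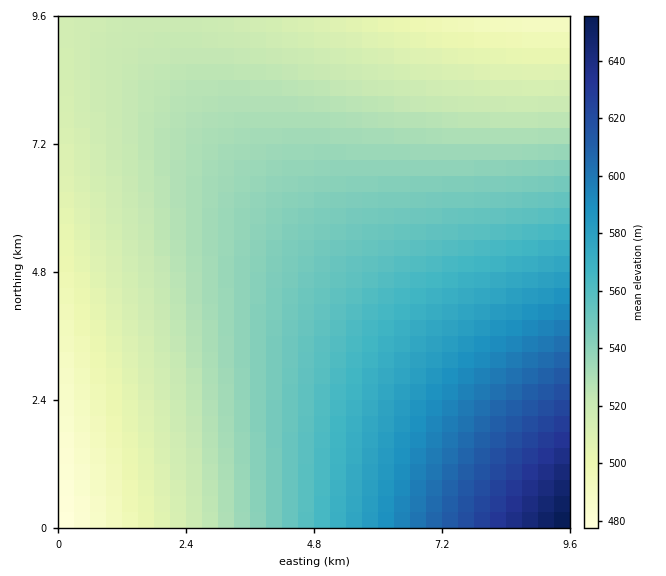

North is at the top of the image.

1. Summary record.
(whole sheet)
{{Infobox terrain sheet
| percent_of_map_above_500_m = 93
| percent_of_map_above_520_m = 72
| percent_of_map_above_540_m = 43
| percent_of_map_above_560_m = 26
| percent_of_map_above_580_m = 15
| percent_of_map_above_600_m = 8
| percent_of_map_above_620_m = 3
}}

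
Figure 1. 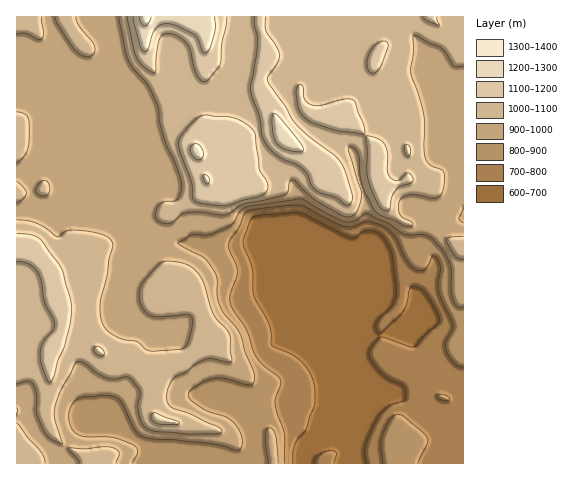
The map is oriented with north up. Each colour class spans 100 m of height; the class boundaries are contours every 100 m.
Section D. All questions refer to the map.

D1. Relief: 650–1330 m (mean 940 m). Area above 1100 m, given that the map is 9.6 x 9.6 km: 10.5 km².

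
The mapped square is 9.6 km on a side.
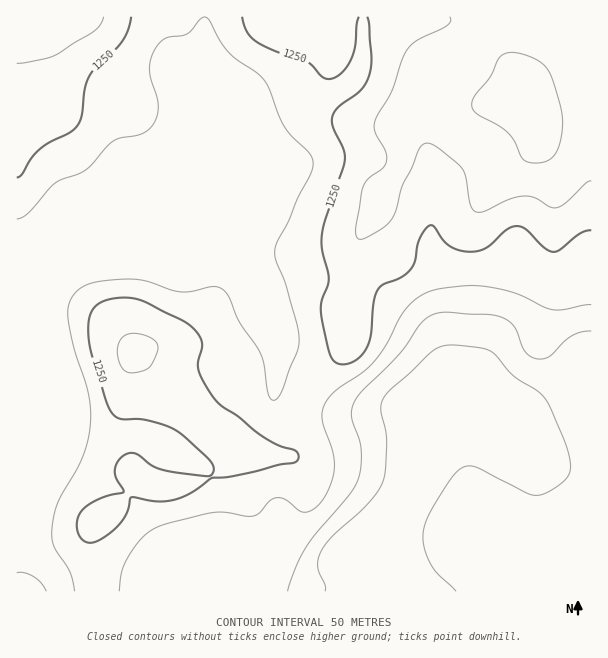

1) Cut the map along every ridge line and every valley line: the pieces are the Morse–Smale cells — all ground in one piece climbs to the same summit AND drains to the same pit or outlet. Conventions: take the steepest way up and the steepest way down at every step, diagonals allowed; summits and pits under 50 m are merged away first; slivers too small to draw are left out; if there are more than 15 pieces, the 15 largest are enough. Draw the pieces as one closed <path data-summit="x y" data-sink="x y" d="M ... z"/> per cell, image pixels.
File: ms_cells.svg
<path data-summit="527 107" data-sink="368 591" d="M591 16l-275 1 14 33 2 27 11 21 7 10 16 13 20 3 9-4 7 33-2 12-16 24-5 9-1 11-22 34-4 42-6 29 2 28-11 17-23 22-8 17 2 4 31 10 20 2 18-4 21 0 13 6 10 12-7 22 1 36-31 48-17 42 2 16 223-1z"/><path data-summit="137 350" data-sink="29 591" d="M227 236l-15 2-60 26-32-2-34 3-24 12-16 16-8 34-2 35-20 46 1 184 79-1 0-21-5-22 1-20 9-10 10-6 33-33-12-9 6-32 2-40 0-26-6-15 1-7 9 12 24 24 12 10 30 31 9 6 44 21 27 2 2-3 4-10 8-44-16-5-12-8 2-27-1-21-15-35-3-19-9-18-3-17-7-7z"/><path data-summit="527 107" data-sink="29 591" d="M315 16l-110 1 0 22 6 38-39 94-94 96 42-5 32 2 66-28 9 0 13 6 7 7 3 17 9 18 3 19 15 35 1 21-2 27 12 8 17 6 9-19 23-22 11-17-2-28 6-29 4-42 18-28 5-11 0-6 18-27 5-15-6-36-10 4-20-3-7-5-16-18-9-17-4-31z"/><path data-summit="137 350" data-sink="368 591" d="M137 350l-3 1 0 6 6 15 0 26-2 40-6 32 12 9-33 33-10 6-9 10-1 20 5 22 0 21 62 1 5-19 11-11 6-3 17 0 13 6 26 27 132 0-1-16 17-42 31-48-1-36 7-22-3-5-11-9-9-4-47 4-18-4-28-10-5 17-4 26-4 10-2 3-27-2-15-6-38-21-30-31-36-34z"/><path data-summit="69 17" data-sink="29 591" d="M204 16l-188 1 0 243 11 0 3 3 15 29 17-15 13-7 97-99 39-94-5-23z"/><path data-summit="527 107" data-sink="29 591" d="M27 260l-11 1 1 147 19-46 2-35 8-33-4-12z"/><path data-summit="527 107" data-sink="368 591" d="M197 559l-17 0-6 3-11 11-5 18 77 0-25-26z"/>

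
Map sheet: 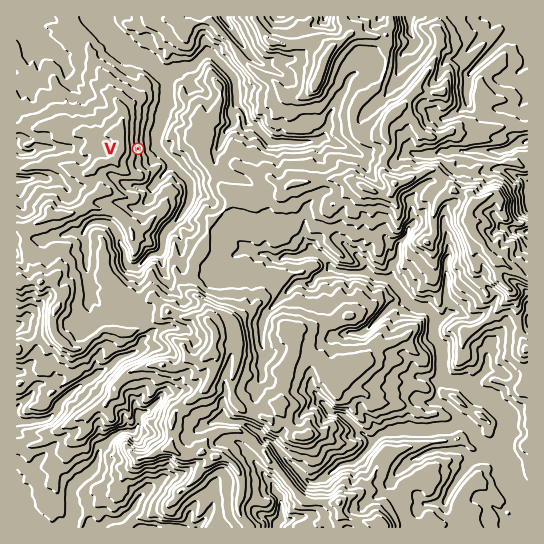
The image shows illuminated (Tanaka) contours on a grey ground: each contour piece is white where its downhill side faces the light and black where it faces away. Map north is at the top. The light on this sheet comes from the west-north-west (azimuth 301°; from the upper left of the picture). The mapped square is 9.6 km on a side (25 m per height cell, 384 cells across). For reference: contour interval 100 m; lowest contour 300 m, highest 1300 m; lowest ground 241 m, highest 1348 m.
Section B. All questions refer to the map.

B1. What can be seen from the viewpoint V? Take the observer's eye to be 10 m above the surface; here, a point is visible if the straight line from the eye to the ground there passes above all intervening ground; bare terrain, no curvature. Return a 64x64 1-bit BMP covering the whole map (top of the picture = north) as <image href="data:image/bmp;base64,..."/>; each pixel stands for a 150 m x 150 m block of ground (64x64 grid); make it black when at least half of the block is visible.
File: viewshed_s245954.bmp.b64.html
<image width="64" height="64" href="data:image/bmp;base64,Qk0+AgAAAAAAAD4AAAAoAAAAQAAAAEAAAAABAAEAAAAAAAACAAATCwAAEwsAAAIAAAAAAAAA////AAAAAAAAAAAAAAAAAAAAAAAAAAAAAAAAAAAAAAAAAAAAAAAAAAAAAAAAAAAAAAAAAAAAAAAAAAAAAAAAAAAAAAAAAAAAAAAAAAAAAAAAAAAAAAAAAAAAAAAAAAAAAAAAAAAAAAAAAAAAAAAAAAAAAAAAAAAAAAAAAAAAAAAAAAAAAAAAAAAAAAAAAAAAAAAAAAAAAAAAAAAAAAAAAAAAAAAAAAAAAAAAAAAAAAAAAAEAAAAAAAAAAAAAAAAAAAAAAAAAAAAAAAAAAAAAAAAAAIDwAAAAAAAPsAAAAAAAAD/4AAAAAAAAEcAAAAAAAAAHAAAAAAAAAAAAAAAAAAAAAAAAAAAAAAAAAAAAAAAAAAAAAAAAAAAAAgAAAAAAAAADAAAAAAAAAAMAAAAAAAAAAQAAAAAAAAADgAAAAAAAAEPAAAAAAAAAY+AAAAAAAAAj4IAAAAAAADvzwDAAAAAAH89hwgAAAAGfkQBEAAAAAP8AAAAAAAAB/wAAAAAAAAP+AAAAAAAAB/4AAAAAAAAH/gAAAAAAAAP+AAAAAAAAAP4AAAAAAAAA/gAAAAAAAAD8AAAAAAAAADgACAAAAAAAMYAMAAAAAAARggwAAAAAABkEHAAAAAAAPAgOAAAAAAA+E/4AAAAAADzjjgAAAAAAPMYAAAAAAAB5jgAAAAAAAHAMAAAAAA=="/>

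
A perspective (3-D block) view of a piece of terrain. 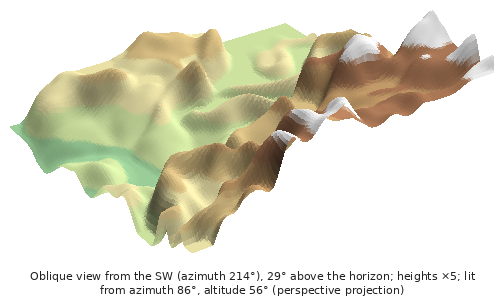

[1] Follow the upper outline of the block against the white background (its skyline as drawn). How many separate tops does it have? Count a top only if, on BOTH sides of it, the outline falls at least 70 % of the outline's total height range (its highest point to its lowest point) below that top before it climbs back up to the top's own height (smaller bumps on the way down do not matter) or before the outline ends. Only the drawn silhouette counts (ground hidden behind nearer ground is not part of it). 0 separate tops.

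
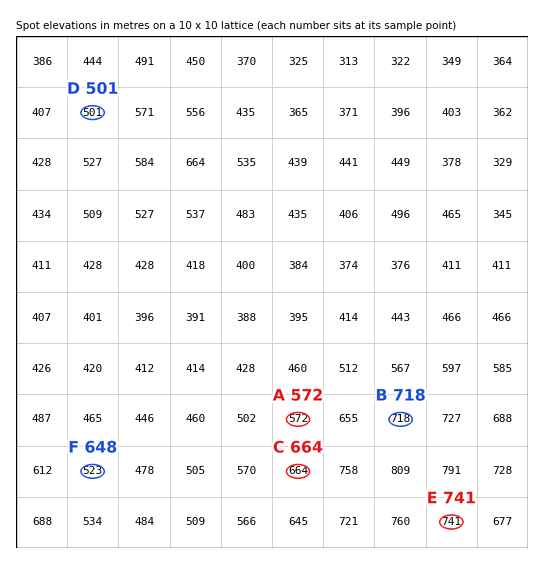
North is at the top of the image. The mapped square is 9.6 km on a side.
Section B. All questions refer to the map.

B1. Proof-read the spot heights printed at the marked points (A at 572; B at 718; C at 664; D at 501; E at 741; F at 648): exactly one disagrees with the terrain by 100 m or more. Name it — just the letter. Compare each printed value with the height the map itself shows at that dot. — F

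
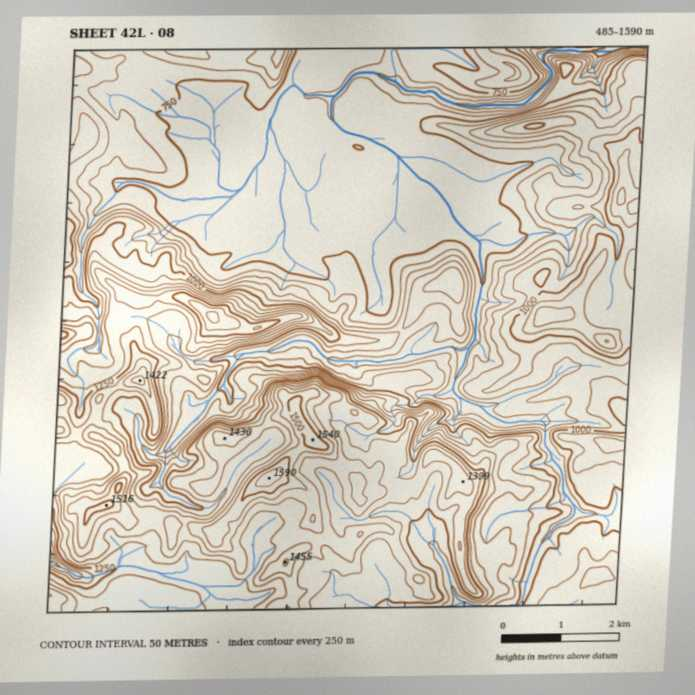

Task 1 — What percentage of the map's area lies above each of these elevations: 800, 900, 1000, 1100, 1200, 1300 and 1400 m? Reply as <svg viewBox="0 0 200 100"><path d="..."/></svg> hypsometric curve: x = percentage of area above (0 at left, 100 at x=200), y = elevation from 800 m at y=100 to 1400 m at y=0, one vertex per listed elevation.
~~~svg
<svg viewBox="0 0 200 100"><path d="M143 100l-24-17-24-16-25-17-14-17-21-16-26-17"/></svg>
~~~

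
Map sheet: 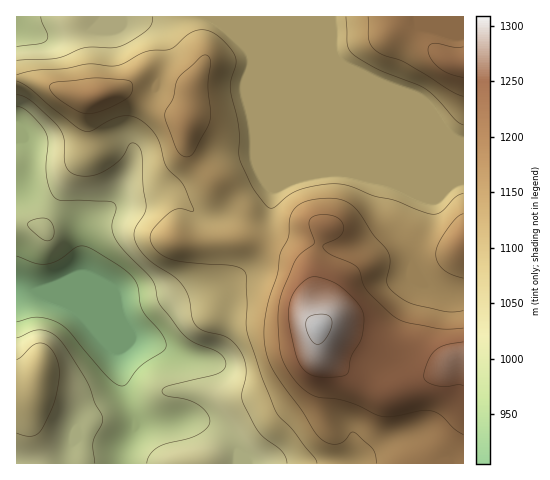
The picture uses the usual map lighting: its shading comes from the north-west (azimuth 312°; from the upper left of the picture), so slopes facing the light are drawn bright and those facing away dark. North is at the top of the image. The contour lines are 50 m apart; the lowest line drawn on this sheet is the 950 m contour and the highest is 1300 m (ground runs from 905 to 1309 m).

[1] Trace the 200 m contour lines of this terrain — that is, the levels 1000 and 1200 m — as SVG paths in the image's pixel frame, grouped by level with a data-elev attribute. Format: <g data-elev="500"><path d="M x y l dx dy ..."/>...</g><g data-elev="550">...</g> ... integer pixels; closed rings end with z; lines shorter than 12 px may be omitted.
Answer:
<g data-elev="1000"><path d="M95 463l-2-21 9-18 1-6-8-15-6-18-7-11-19-31-11-10-7-3-9 0-19 8"/><path d="M46 241l4-1 4-5 0-7-4-7-3-2-5-1-13 4-2 2 2 4 10 9z"/><path d="M17 106l5 2 7 5 12 12 5 8 2 10-2 32 3 13 5 9 8 4 46 0 6 2 2 6-4 18 2 10 9 13 29 29 3 6 2 14 4 7 26 31 9 7 21 7 6 5 2 5 0 7-7 5-48 12-7 4-1 3 4 4 21 4 13 6 8 8 2 9-4 6-10 6-30 9-9 4-8 7-2 8"/><path d="M41 17l6 17 0 6-7 4-23 3"/></g><g data-elev="1200"><path d="M463 328l-25 1-32-7-11-5-28-26-3-6-4-13-3-5-7-4-19-8-7-6-1-3 1-2 12-5 6-5 2-7-3-6-6-5-9-1-10 0-5 4-2 6 5 18-13 10-6 7-12 31-4 16-1 16 2 28 4 12 8 13 9 11 12 8 34 6 34 15 14 0 28-6 11 2 7 4 13 13 9 6"/><path d="M463 47l-9 0-20-4-4 2-2 4 3 10 8 9 10 6 14 4"/></g>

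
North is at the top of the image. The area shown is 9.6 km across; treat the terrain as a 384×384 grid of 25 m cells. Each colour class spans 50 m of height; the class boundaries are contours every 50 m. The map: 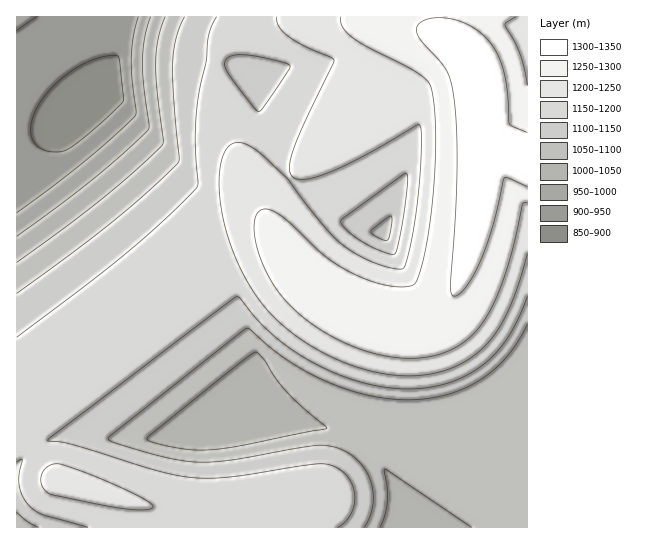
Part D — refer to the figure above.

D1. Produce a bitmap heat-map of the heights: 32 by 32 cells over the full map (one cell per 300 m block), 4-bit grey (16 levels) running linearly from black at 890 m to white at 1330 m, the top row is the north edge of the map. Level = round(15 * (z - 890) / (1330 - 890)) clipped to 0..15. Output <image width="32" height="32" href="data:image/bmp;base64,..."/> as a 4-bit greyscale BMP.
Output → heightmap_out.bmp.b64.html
<image width="32" height="32" href="data:image/bmp;base64,Qk12AgAAAAAAAHYAAAAoAAAAIAAAACAAAAABAAQAAAAAAAACAAATCwAAEwsAABAAAAAAAAAAAAAAABEREQAiIiIAMzMzAERERABVVVUAZmZmAHd3dwCIiIgAmZmZAKqqqgC7u7sAzMzMAN3d3QDu7u4A////AHiZmqqqqqqqqqmYZVVVVmaKqqu7uqqqqqqqmHVVVmZmmru7uqqqqqqqqph1VWZmZpq7qqmZiIiZmZmYZWZmZmaaqpmYd2Znd4iIh2ZmZmZmmZmIdmVVVVZmZmZmZmZmZqmZiHdlVVVVVVVmZmZmZmaqmZiHdlVVVVVWZmZmZmZmqqqZmIdmVVVVZneIiIdmZqqqqZmId2VVVniaqrqph2aaqqqZmId2Vmiau8zMy6l2maqqqpmYh2eKvM3d3dzKl5maqqqpmYh5q83d3u7t3KiJmaqqqpmYmrzd3d3u7ty5iImZqqqqmavN3d3d3e7tyneImZqqqqq83d3czM3u7ctneImZqqqqvN3dy7q83u7bVmd4mZqqq83dzLqYrN7u3EVWd4iZqqvN3MuYeKze7twzRWd4iZqrzMy6mIes3u7sEjRWZ4iZq8zLqqmYm97u7REjRVZ4iavMu6qqmZve7u4REjRFZ4mru7u7uqqb3u/uAAEjNFaJq7qru7uqq97/7gAAESNGiaqqq7u7u6ve/+4AAAASRomqqaq7u7u73v/tEAAAAleJmZmau7u7u97/7RAAAANXiZmImqu7zMze/+0RAAADV4mZiJmru8zN7v/tEREAE1eJmZmaq7zM3u/+7CERERNWiZmqq7vM3e7v7twiIRESRniZqru8zd3u7u3M"/>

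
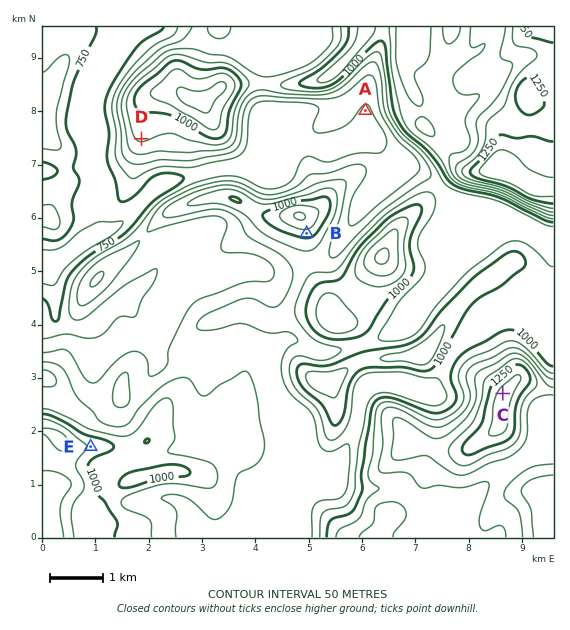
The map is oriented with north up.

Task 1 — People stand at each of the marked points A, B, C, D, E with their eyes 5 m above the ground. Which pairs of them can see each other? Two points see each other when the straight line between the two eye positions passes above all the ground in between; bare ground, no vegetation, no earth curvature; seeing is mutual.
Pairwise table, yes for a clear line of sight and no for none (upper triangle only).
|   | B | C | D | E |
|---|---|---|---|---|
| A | no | no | no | no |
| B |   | yes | no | yes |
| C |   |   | yes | yes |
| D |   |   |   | yes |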